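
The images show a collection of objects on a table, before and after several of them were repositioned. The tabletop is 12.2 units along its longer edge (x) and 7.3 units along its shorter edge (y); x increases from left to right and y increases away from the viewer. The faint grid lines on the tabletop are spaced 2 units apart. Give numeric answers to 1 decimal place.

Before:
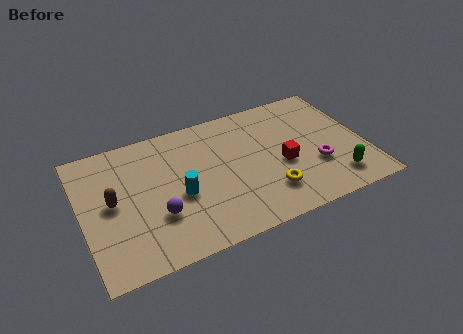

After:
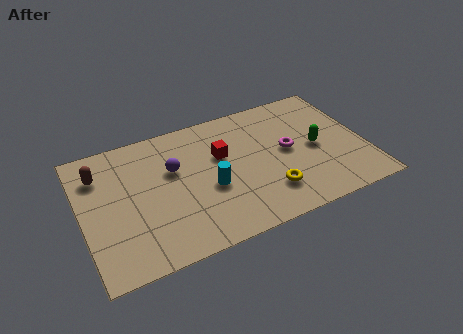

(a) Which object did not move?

the yellow torus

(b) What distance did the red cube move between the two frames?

2.9

From (8.6, 3.1) to (6.1, 4.6), the red cube covered √(2.5² + 1.5²) ≈ 2.9 units.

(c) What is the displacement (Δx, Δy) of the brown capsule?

(-0.4, 1.7)

From the two frames, the brown capsule sits at roughly (1.3, 3.8) before and (0.9, 5.5) after.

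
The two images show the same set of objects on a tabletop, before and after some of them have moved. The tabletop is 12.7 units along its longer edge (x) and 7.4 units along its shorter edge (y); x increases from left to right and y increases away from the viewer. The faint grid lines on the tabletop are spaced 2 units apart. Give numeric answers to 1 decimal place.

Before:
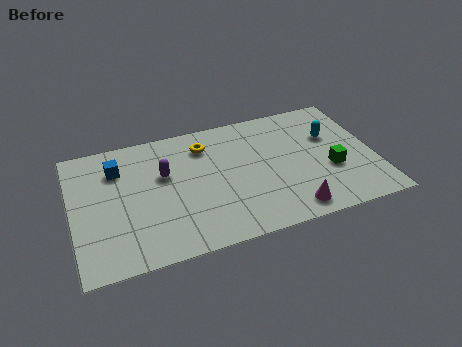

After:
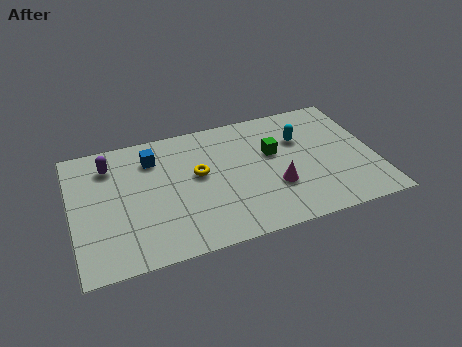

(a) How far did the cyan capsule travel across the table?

1.3

The cyan capsule moved from about (11.0, 4.8) to (9.7, 5.0), a distance of √(1.3² + 0.2²) ≈ 1.3.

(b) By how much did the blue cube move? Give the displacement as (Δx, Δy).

(1.5, 0.2)

The blue cube was at about (2.0, 5.5) and moved to about (3.5, 5.7).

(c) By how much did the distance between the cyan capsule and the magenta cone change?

-1.5

They were about 4.3 units apart before and 2.8 after — 1.5 units closer together.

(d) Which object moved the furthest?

the green cube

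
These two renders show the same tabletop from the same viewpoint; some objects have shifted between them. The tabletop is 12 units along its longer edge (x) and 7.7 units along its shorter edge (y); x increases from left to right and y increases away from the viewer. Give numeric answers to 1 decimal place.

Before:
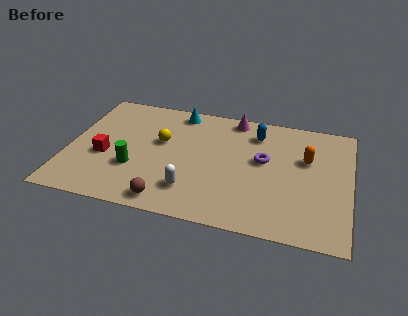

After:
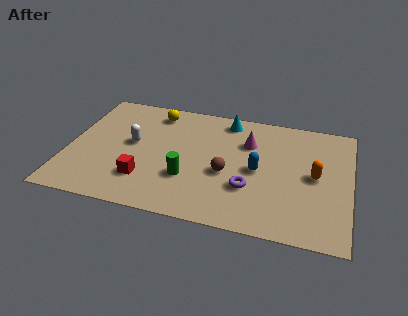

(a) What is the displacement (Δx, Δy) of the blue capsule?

(0.2, -2.4)

The blue capsule started near (7.9, 6.1) and ended near (8.1, 3.7).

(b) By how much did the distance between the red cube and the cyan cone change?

+1.0

The distance was about 4.7 in the first image and 5.7 in the second, so they moved 1.0 units further apart.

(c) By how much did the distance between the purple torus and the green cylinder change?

-3.1

They were about 5.7 units apart before and 2.6 after — 3.1 units closer together.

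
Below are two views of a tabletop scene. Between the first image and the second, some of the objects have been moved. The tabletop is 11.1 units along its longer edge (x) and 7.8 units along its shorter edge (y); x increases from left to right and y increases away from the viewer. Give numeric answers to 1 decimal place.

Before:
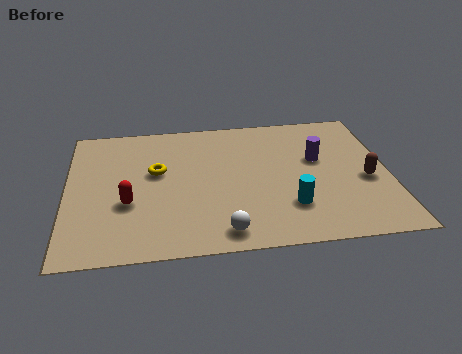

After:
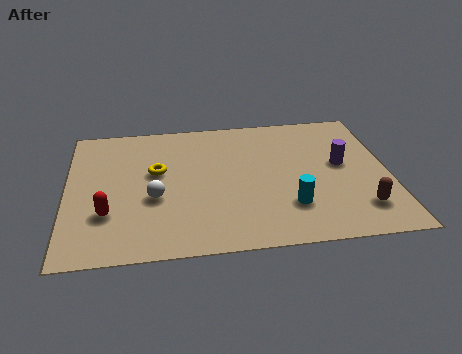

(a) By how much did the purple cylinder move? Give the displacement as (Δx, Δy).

(0.8, -0.4)

From the two frames, the purple cylinder sits at roughly (8.7, 4.7) before and (9.5, 4.3) after.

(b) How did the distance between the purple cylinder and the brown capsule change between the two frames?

+0.5

Before: roughly 2.1 units apart; after: 2.6. That's 0.5 units further apart.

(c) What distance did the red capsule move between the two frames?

0.9

The red capsule moved from about (2.1, 2.9) to (1.4, 2.4), a distance of √(0.7² + 0.5²) ≈ 0.9.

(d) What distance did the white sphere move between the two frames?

3.1

From (5.3, 1.0) to (3.0, 3.1), the white sphere covered √(2.3² + 2.1²) ≈ 3.1 units.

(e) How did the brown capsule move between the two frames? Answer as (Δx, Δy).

(-0.3, -1.6)

The brown capsule was at about (10.3, 3.3) and moved to about (10.0, 1.7).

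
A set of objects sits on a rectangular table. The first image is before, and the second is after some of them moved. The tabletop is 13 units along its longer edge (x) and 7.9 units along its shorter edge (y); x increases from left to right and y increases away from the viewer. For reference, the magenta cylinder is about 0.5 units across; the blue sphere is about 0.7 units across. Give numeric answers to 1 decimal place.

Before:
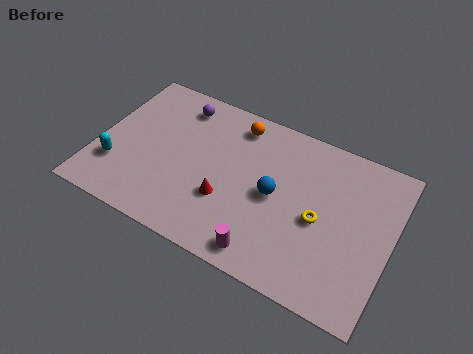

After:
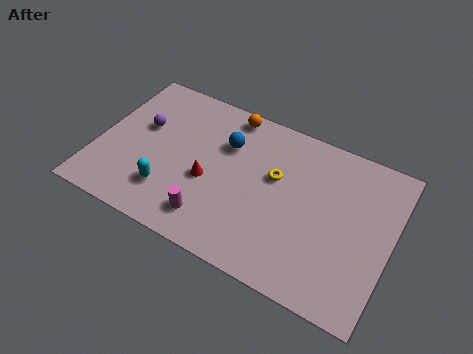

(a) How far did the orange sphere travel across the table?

0.6

From (5.8, 6.7) to (5.4, 7.1), the orange sphere covered √(0.4² + 0.4²) ≈ 0.6 units.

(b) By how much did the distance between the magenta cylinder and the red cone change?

-0.8

The distance was about 2.6 in the first image and 1.8 in the second, so they moved 0.8 units closer together.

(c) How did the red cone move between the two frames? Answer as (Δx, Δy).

(-0.9, 0.6)

The red cone started near (5.9, 2.7) and ended near (5.0, 3.3).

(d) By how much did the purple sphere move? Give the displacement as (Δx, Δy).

(-1.4, -1.8)

The purple sphere was at about (3.2, 6.6) and moved to about (1.8, 4.8).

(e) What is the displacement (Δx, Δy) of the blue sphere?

(-2.4, 1.6)

The blue sphere started near (7.9, 3.9) and ended near (5.5, 5.5).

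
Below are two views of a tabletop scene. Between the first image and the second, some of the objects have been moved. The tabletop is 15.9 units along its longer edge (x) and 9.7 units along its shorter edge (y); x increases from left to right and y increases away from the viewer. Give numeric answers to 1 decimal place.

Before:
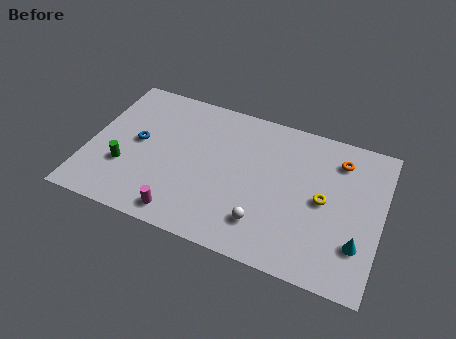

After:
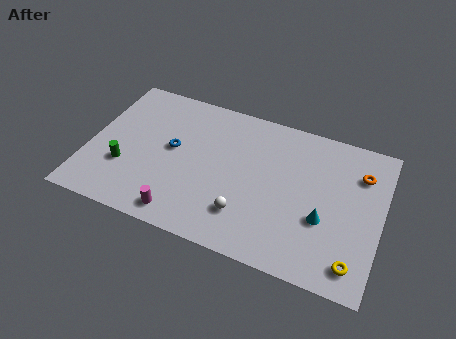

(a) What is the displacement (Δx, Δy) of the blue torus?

(1.9, 0.2)

The blue torus started near (2.6, 5.1) and ended near (4.5, 5.3).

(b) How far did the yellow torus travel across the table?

3.8

The yellow torus moved from about (12.8, 4.8) to (14.7, 1.5), a distance of √(1.9² + 3.3²) ≈ 3.8.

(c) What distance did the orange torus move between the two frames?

1.3

The orange torus moved from about (13.4, 7.7) to (14.6, 7.2), a distance of √(1.2² + 0.5²) ≈ 1.3.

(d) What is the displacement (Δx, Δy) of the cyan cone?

(-1.9, 0.9)

From the two frames, the cyan cone sits at roughly (14.8, 2.7) before and (12.9, 3.6) after.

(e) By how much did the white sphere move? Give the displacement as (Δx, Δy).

(-1.0, 0.2)

The white sphere started near (9.8, 2.2) and ended near (8.8, 2.4).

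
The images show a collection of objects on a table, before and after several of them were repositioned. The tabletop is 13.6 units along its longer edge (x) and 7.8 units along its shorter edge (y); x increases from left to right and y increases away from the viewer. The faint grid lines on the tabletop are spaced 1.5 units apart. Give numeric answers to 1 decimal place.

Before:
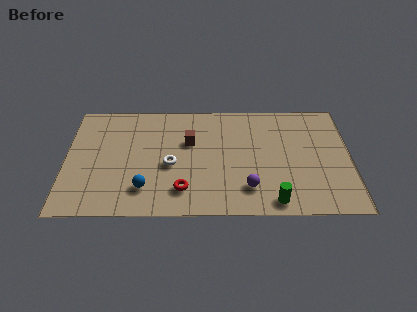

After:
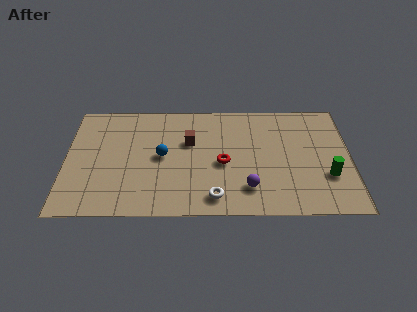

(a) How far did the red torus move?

2.6

The red torus was near (5.6, 1.7) before and (7.5, 3.5) after, so it travelled √(1.9² + 1.8²) ≈ 2.6 units.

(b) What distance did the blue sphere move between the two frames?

2.3

The blue sphere was near (3.8, 1.8) before and (4.6, 4.0) after, so it travelled √(0.8² + 2.2²) ≈ 2.3 units.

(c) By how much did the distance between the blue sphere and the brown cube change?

-2.2

They were about 3.8 units apart before and 1.6 after — 2.2 units closer together.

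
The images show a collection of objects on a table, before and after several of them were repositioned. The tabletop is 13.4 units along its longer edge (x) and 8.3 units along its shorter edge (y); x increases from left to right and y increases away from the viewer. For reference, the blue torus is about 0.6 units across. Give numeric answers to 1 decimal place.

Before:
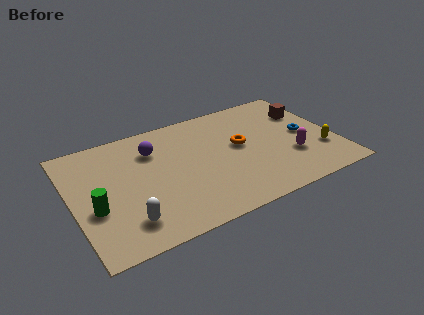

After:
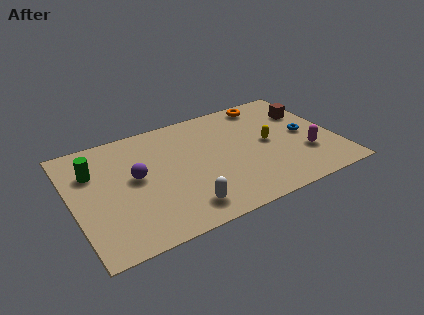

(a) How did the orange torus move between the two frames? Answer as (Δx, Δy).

(1.8, 2.7)

From the two frames, the orange torus sits at roughly (8.6, 4.6) before and (10.4, 7.3) after.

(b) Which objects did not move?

the brown cube and the blue torus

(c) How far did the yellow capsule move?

3.0

The yellow capsule moved from about (12.5, 2.5) to (10.0, 4.2), a distance of √(2.5² + 1.7²) ≈ 3.0.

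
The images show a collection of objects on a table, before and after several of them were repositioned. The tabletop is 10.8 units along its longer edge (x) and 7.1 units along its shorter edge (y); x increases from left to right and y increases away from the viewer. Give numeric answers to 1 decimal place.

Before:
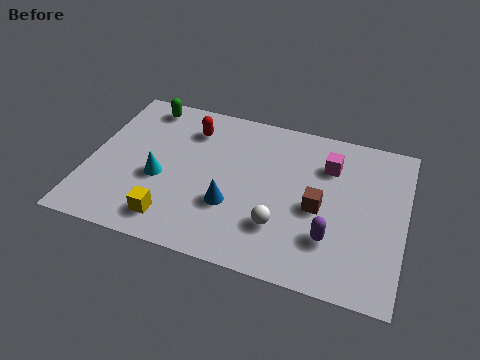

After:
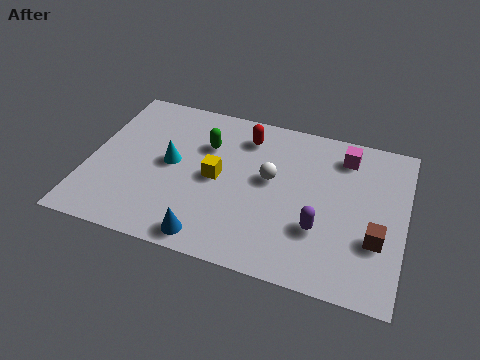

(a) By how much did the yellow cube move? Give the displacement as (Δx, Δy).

(1.3, 2.3)

From the two frames, the yellow cube sits at roughly (3.1, 1.2) before and (4.4, 3.5) after.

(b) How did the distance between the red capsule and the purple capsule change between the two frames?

-1.8

They were about 6.2 units apart before and 4.4 after — 1.8 units closer together.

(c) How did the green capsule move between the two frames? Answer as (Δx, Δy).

(2.3, -1.3)

The green capsule started near (1.6, 6.2) and ended near (3.9, 4.9).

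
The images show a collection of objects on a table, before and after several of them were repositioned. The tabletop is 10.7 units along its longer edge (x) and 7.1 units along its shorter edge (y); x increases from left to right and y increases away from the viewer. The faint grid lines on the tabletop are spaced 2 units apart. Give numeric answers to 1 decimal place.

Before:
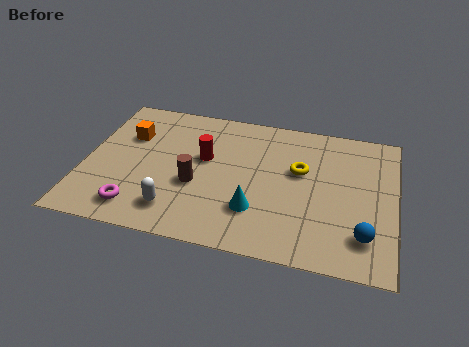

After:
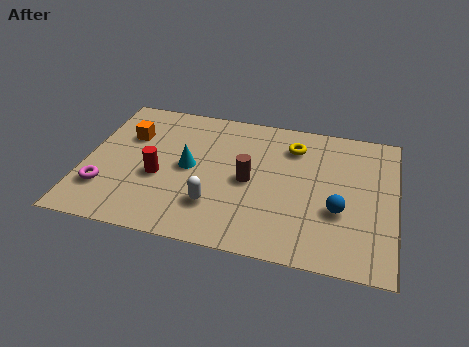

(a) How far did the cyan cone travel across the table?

2.9

The cyan cone moved from about (6.0, 2.0) to (3.6, 3.6), a distance of √(2.4² + 1.6²) ≈ 2.9.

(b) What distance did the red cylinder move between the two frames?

2.0

The red cylinder moved from about (4.1, 4.2) to (2.6, 2.9), a distance of √(1.5² + 1.3²) ≈ 2.0.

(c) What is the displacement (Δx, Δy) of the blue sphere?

(-0.9, 1.0)

The blue sphere was at about (9.7, 1.6) and moved to about (8.8, 2.6).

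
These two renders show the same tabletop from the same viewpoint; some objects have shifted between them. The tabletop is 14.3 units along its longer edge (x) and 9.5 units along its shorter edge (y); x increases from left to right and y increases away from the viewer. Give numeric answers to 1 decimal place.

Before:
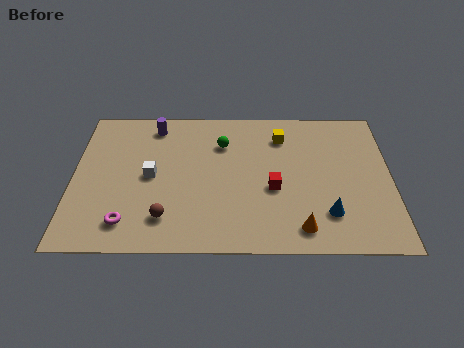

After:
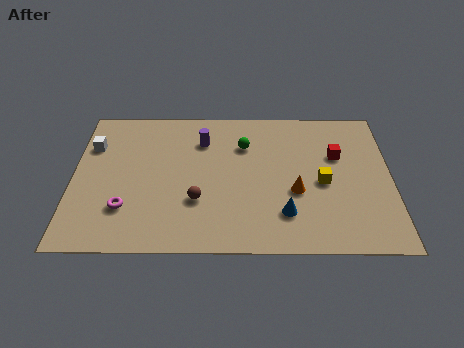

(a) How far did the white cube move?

3.4

The white cube was near (3.5, 4.7) before and (0.8, 6.7) after, so it travelled √(2.7² + 2.0²) ≈ 3.4 units.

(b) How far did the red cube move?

3.6

The red cube moved from about (9.0, 3.9) to (11.9, 6.1), a distance of √(2.9² + 2.2²) ≈ 3.6.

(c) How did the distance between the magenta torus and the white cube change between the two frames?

+1.2

They were about 3.2 units apart before and 4.4 after — 1.2 units further apart.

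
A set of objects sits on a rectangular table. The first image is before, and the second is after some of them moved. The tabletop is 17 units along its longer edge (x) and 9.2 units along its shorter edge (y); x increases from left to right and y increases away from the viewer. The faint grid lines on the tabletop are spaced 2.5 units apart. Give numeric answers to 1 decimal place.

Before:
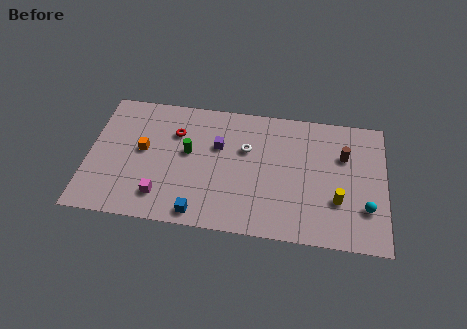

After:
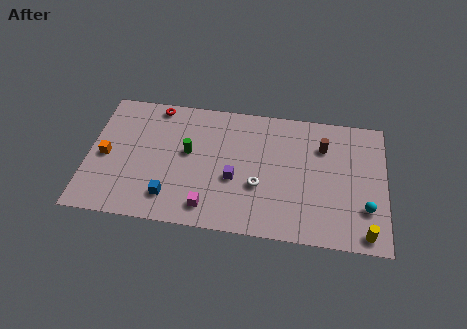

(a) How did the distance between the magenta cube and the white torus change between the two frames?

-2.8

Before: roughly 6.2 units apart; after: 3.4. That's 2.8 units closer together.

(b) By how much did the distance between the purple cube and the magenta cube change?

-2.5

Before: roughly 5.1 units apart; after: 2.6. That's 2.5 units closer together.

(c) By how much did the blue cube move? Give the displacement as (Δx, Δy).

(-1.7, 0.9)

The blue cube was at about (6.5, 1.0) and moved to about (4.8, 1.9).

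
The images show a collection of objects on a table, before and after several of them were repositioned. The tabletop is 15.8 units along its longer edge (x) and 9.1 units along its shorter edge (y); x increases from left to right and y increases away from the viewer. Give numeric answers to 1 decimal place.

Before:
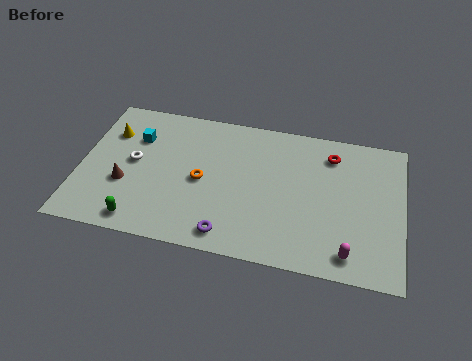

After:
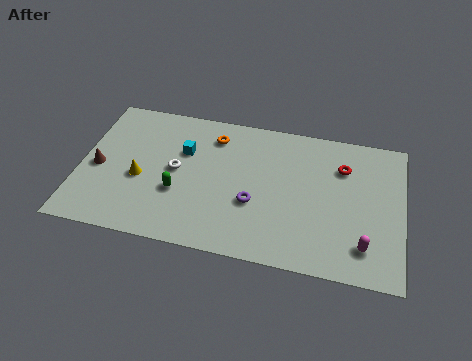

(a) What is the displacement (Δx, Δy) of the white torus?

(2.1, -0.1)

From the two frames, the white torus sits at roughly (2.6, 4.8) before and (4.7, 4.7) after.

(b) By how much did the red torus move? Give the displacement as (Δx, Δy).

(0.6, -0.7)

From the two frames, the red torus sits at roughly (12.2, 7.3) before and (12.8, 6.6) after.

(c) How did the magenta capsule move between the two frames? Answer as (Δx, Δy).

(0.7, 0.6)

The magenta capsule was at about (13.3, 1.3) and moved to about (14.0, 1.9).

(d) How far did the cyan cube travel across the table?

2.4

The cyan cube was near (2.6, 6.4) before and (5.0, 6.0) after, so it travelled √(2.4² + 0.4²) ≈ 2.4 units.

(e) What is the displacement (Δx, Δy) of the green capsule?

(1.7, 2.2)

The green capsule started near (3.2, 1.1) and ended near (4.9, 3.3).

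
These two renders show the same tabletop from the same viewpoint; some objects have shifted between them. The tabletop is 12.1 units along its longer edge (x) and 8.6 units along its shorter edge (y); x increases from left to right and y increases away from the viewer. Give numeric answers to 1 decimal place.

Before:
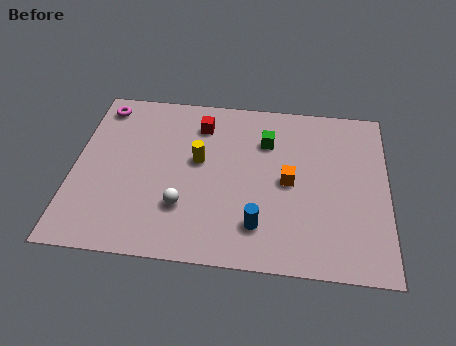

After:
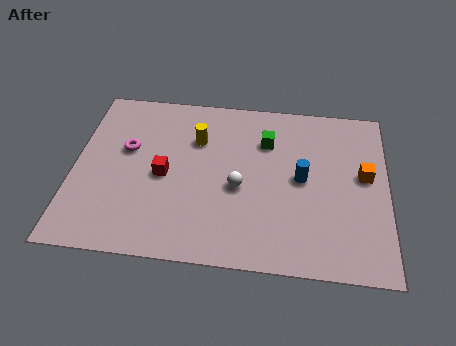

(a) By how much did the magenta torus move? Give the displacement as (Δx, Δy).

(1.1, -2.2)

The magenta torus was at about (0.9, 7.4) and moved to about (2.0, 5.2).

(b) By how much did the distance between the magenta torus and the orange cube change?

+1.1

The distance was about 8.1 in the first image and 9.2 in the second, so they moved 1.1 units further apart.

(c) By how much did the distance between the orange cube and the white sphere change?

+0.6

Before: roughly 4.3 units apart; after: 4.9. That's 0.6 units further apart.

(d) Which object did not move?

the green cube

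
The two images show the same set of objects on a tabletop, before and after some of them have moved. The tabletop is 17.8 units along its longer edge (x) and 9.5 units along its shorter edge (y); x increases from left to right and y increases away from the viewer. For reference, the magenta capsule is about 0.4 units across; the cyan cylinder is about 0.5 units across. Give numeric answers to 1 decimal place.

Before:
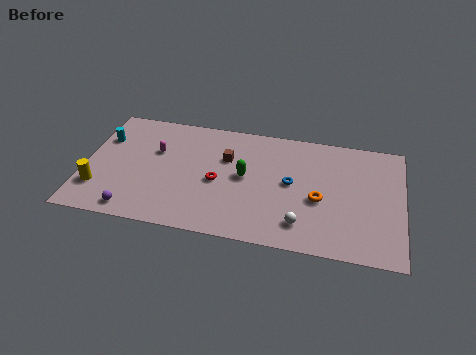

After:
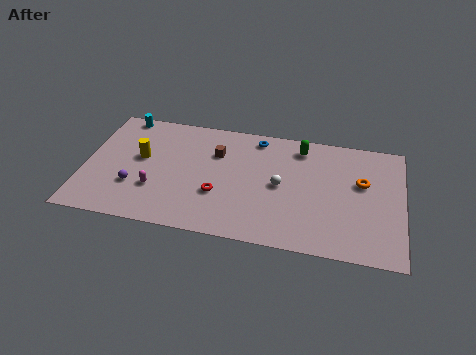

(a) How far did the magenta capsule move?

3.1

From (3.9, 6.1) to (4.1, 3.0), the magenta capsule covered √(0.2² + 3.1²) ≈ 3.1 units.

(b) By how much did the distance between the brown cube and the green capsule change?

+3.2

They were about 1.7 units apart before and 4.9 after — 3.2 units further apart.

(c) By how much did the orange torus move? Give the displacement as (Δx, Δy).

(2.3, 1.8)

From the two frames, the orange torus sits at roughly (13.2, 4.0) before and (15.5, 5.8) after.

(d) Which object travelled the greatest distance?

the green capsule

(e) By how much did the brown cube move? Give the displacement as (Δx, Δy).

(-0.6, 0.3)

The brown cube started near (7.9, 6.3) and ended near (7.3, 6.6).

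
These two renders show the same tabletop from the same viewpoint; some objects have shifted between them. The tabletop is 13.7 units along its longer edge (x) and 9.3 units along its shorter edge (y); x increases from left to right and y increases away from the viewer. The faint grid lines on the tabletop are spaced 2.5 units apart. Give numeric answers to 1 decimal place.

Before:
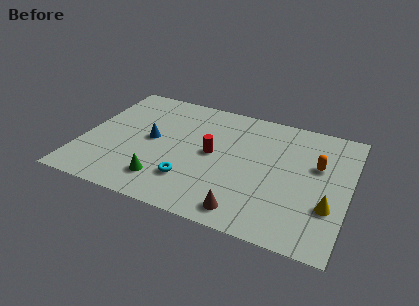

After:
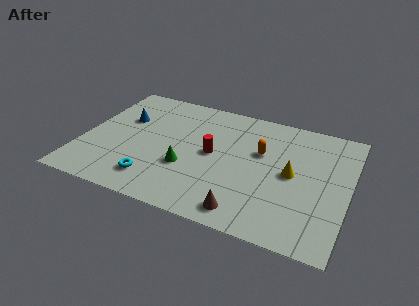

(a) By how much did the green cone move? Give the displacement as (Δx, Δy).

(1.0, 1.4)

The green cone was at about (4.5, 1.9) and moved to about (5.5, 3.3).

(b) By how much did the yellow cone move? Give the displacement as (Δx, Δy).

(-2.0, 1.7)

From the two frames, the yellow cone sits at roughly (12.8, 3.0) before and (10.8, 4.7) after.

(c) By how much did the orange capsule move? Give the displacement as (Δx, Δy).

(-2.9, 0.0)

From the two frames, the orange capsule sits at roughly (12.0, 5.8) before and (9.1, 5.8) after.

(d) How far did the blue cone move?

2.0

The blue cone moved from about (3.5, 4.8) to (1.9, 6.0), a distance of √(1.6² + 1.2²) ≈ 2.0.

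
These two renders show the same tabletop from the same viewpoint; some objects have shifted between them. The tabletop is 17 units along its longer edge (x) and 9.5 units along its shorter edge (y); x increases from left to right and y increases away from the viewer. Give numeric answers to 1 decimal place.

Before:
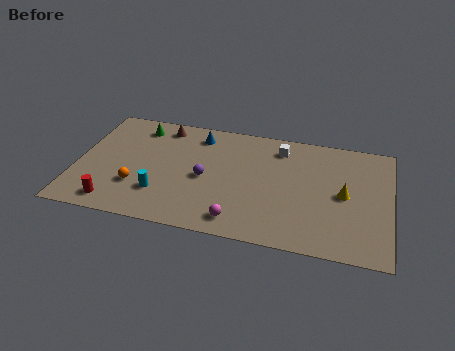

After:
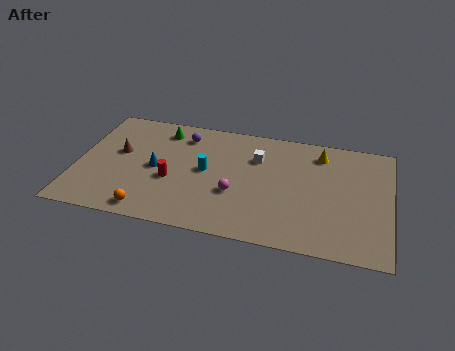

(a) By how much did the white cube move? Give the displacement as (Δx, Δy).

(-1.2, -1.1)

From the two frames, the white cube sits at roughly (10.9, 7.8) before and (9.7, 6.7) after.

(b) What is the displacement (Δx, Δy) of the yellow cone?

(-1.4, 3.1)

From the two frames, the yellow cone sits at roughly (14.5, 4.7) before and (13.1, 7.8) after.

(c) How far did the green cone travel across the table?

1.3

From (3.1, 7.9) to (4.4, 7.9), the green cone covered √(1.3² + 0.0²) ≈ 1.3 units.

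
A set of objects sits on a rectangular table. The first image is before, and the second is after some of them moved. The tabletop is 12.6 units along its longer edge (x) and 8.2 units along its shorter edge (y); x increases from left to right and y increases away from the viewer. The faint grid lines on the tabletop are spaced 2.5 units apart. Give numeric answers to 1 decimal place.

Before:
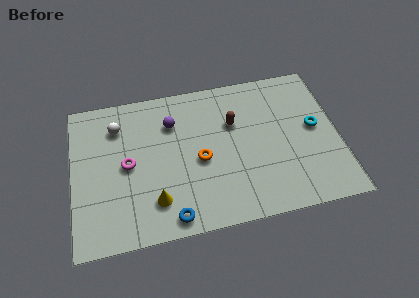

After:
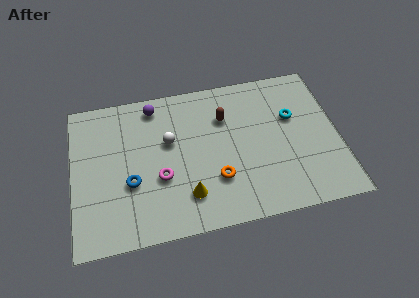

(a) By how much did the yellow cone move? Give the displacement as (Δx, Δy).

(1.5, 0.0)

From the two frames, the yellow cone sits at roughly (3.8, 1.9) before and (5.3, 1.9) after.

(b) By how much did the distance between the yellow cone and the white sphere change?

-1.5

They were about 4.7 units apart before and 3.2 after — 1.5 units closer together.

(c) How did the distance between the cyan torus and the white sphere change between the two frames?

-3.6

They were about 9.5 units apart before and 5.9 after — 3.6 units closer together.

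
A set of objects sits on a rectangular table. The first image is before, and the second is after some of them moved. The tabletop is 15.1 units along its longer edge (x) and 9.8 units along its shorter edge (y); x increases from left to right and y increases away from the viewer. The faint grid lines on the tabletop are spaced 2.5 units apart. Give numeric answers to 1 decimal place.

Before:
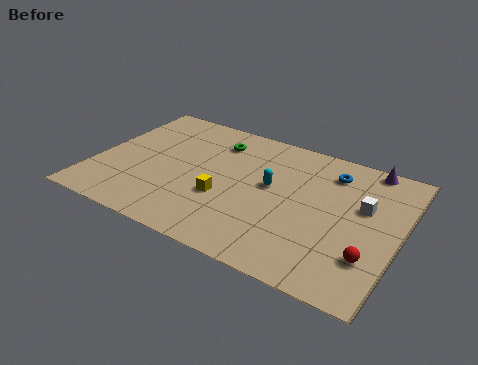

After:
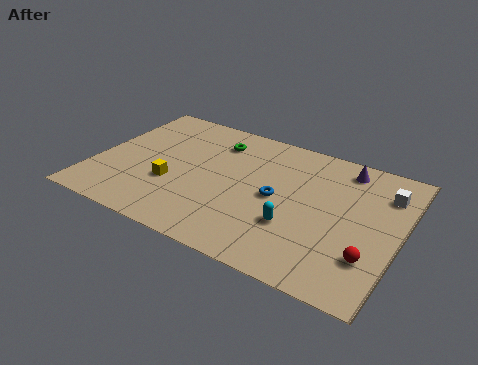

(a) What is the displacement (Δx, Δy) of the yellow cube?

(-2.6, -0.1)

The yellow cube started near (6.6, 3.6) and ended near (4.0, 3.5).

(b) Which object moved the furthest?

the blue torus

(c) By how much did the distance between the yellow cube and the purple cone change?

+0.9

Before: roughly 8.5 units apart; after: 9.4. That's 0.9 units further apart.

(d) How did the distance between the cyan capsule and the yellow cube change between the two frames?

+3.4

They were about 2.8 units apart before and 6.2 after — 3.4 units further apart.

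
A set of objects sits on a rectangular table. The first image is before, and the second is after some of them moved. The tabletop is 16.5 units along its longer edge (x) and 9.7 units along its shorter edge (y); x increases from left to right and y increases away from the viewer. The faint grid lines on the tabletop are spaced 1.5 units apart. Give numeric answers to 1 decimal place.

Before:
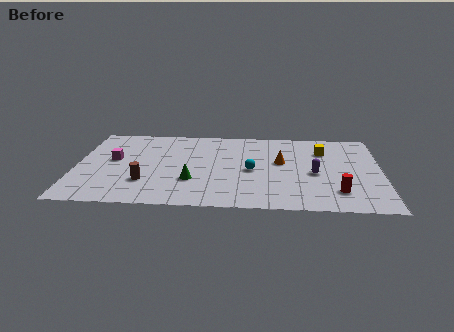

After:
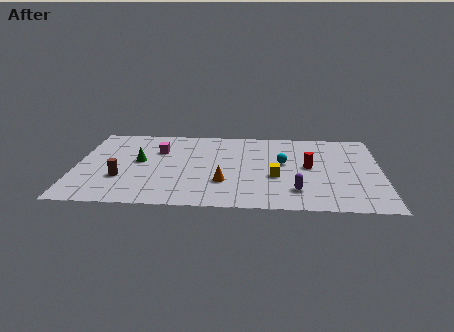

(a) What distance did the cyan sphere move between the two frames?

2.0

The cyan sphere was near (9.5, 4.5) before and (11.2, 5.5) after, so it travelled √(1.7² + 1.0²) ≈ 2.0 units.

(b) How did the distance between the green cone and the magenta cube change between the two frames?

-3.2

The distance was about 4.9 in the first image and 1.7 in the second, so they moved 3.2 units closer together.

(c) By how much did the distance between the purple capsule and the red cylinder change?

+0.6

The distance was about 2.4 in the first image and 3.0 in the second, so they moved 0.6 units further apart.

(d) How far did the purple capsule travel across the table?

2.3

From (12.9, 4.3) to (11.9, 2.2), the purple capsule covered √(1.0² + 2.1²) ≈ 2.3 units.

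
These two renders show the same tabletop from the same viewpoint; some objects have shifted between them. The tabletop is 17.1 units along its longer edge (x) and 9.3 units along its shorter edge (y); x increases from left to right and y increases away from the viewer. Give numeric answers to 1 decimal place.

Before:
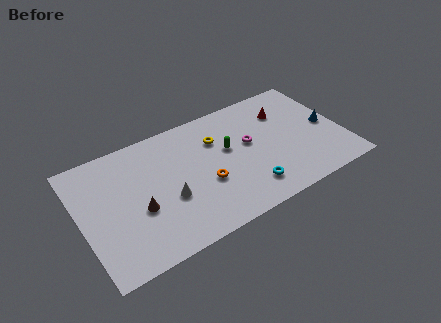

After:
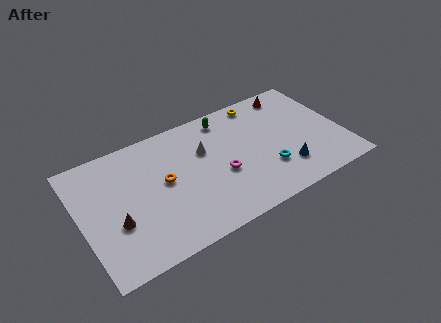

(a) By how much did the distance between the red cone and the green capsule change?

+0.3

They were about 4.2 units apart before and 4.5 after — 0.3 units further apart.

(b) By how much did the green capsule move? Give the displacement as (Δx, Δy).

(0.2, 2.5)

From the two frames, the green capsule sits at roughly (9.7, 5.5) before and (9.9, 8.0) after.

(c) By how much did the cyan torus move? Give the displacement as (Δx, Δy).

(1.4, 0.9)

From the two frames, the cyan torus sits at roughly (10.5, 1.9) before and (11.9, 2.8) after.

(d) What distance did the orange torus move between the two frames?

2.9

From (7.9, 3.6) to (5.4, 5.0), the orange torus covered √(2.5² + 1.4²) ≈ 2.9 units.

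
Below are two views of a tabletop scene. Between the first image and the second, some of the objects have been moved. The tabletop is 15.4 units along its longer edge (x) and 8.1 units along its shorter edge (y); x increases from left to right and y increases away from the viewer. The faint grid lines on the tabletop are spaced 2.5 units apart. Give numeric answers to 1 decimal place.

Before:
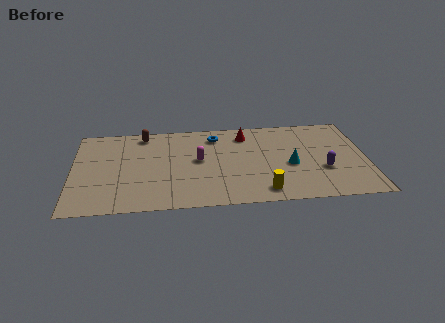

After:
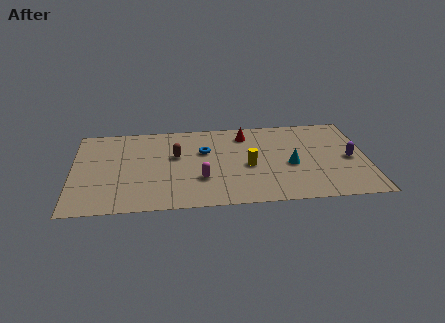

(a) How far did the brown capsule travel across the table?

2.8

From (3.7, 7.1) to (5.4, 4.9), the brown capsule covered √(1.7² + 2.2²) ≈ 2.8 units.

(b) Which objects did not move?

the red cone and the cyan cone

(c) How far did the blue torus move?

1.5

The blue torus moved from about (7.5, 6.6) to (6.9, 5.2), a distance of √(0.6² + 1.4²) ≈ 1.5.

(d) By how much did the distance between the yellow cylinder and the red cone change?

-2.5

Before: roughly 5.5 units apart; after: 3.0. That's 2.5 units closer together.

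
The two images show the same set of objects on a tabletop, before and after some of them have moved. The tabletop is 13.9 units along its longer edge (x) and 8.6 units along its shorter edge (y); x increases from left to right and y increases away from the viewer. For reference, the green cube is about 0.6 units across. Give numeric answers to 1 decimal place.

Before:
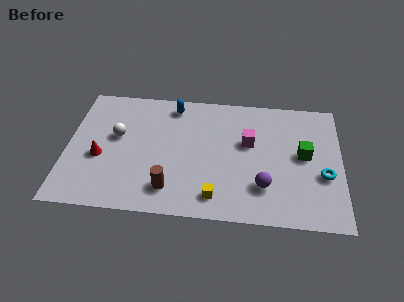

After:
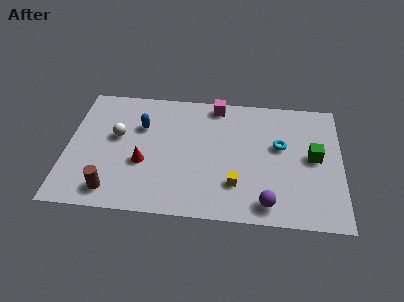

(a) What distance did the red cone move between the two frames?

2.2

The red cone moved from about (1.7, 3.5) to (3.9, 3.3), a distance of √(2.2² + 0.2²) ≈ 2.2.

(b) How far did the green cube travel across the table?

0.5

The green cube moved from about (12.0, 4.6) to (12.5, 4.5), a distance of √(0.5² + 0.1²) ≈ 0.5.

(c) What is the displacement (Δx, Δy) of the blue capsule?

(-1.6, -1.6)

The blue capsule started near (5.3, 7.4) and ended near (3.7, 5.8).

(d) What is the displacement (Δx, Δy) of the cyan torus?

(-2.2, 1.8)

The cyan torus started near (13.0, 3.3) and ended near (10.8, 5.1).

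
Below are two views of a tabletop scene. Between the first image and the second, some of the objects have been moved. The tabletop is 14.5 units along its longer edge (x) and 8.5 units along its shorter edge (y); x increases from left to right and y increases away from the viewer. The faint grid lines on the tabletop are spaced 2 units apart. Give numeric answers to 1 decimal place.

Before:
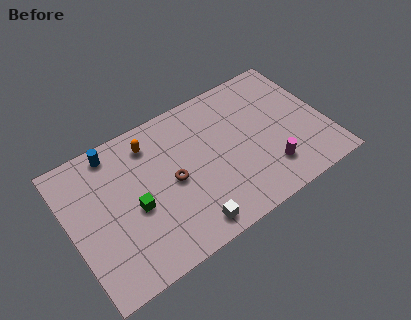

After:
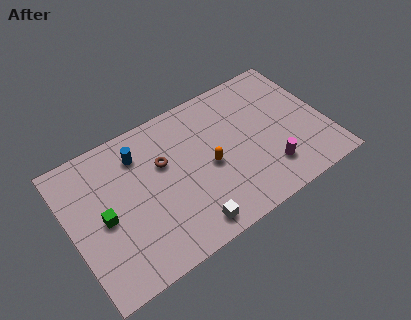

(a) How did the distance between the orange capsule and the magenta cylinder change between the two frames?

-4.1

The distance was about 7.7 in the first image and 3.6 in the second, so they moved 4.1 units closer together.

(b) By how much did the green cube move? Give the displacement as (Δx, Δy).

(-1.7, 0.3)

The green cube was at about (3.5, 3.7) and moved to about (1.8, 4.0).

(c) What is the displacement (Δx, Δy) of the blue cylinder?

(1.3, -0.9)

The blue cylinder was at about (2.9, 7.5) and moved to about (4.2, 6.6).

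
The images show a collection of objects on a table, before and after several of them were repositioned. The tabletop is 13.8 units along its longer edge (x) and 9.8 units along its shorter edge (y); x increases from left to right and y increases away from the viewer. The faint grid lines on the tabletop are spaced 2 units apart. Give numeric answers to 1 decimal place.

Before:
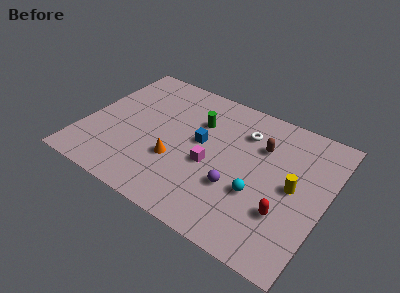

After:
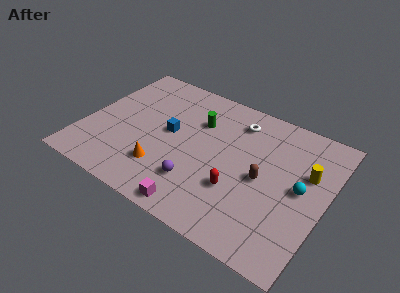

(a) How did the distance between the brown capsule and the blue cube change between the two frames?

+1.9

They were about 3.6 units apart before and 5.5 after — 1.9 units further apart.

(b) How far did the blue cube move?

1.8

The blue cube moved from about (6.6, 5.4) to (4.8, 5.2), a distance of √(1.8² + 0.2²) ≈ 1.8.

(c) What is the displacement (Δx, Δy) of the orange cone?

(-0.6, -0.9)

From the two frames, the orange cone sits at roughly (5.5, 3.4) before and (4.9, 2.5) after.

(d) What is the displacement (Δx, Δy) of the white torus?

(-0.5, 0.6)

From the two frames, the white torus sits at roughly (8.8, 7.3) before and (8.3, 7.9) after.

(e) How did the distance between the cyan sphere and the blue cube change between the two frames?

+3.5

They were about 4.1 units apart before and 7.6 after — 3.5 units further apart.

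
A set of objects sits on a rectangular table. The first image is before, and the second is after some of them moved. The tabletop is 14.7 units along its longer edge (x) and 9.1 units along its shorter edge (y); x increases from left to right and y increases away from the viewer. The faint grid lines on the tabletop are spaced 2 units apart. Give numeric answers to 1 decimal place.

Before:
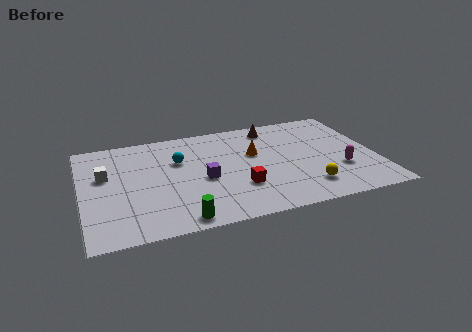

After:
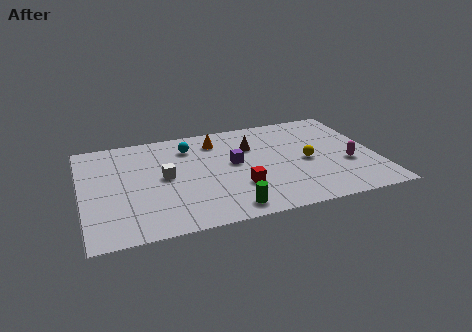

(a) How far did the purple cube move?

1.9

From (6.0, 4.0) to (7.6, 5.0), the purple cube covered √(1.6² + 1.0²) ≈ 1.9 units.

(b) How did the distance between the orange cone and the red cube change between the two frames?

+1.6

The distance was about 3.0 in the first image and 4.6 in the second, so they moved 1.6 units further apart.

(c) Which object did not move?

the red cube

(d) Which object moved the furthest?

the white cube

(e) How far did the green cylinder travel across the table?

2.4

The green cylinder moved from about (4.6, 0.9) to (7.0, 1.1), a distance of √(2.4² + 0.2²) ≈ 2.4.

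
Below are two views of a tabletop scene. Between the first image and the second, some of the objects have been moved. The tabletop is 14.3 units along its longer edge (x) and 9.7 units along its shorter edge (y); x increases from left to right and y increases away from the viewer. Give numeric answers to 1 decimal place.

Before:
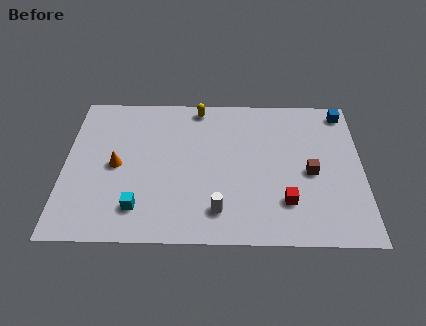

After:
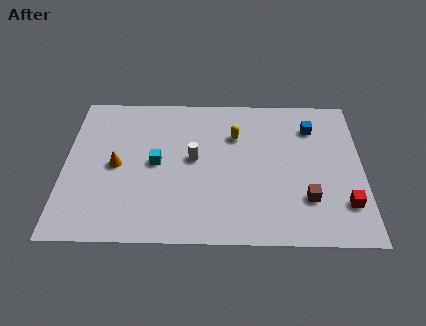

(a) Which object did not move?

the orange cone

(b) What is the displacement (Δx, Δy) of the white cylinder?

(-1.2, 3.3)

The white cylinder started near (7.4, 1.9) and ended near (6.2, 5.2).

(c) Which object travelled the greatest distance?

the white cylinder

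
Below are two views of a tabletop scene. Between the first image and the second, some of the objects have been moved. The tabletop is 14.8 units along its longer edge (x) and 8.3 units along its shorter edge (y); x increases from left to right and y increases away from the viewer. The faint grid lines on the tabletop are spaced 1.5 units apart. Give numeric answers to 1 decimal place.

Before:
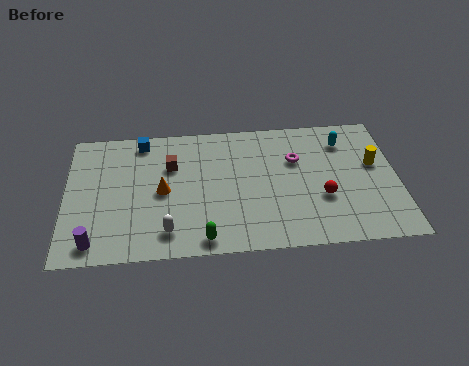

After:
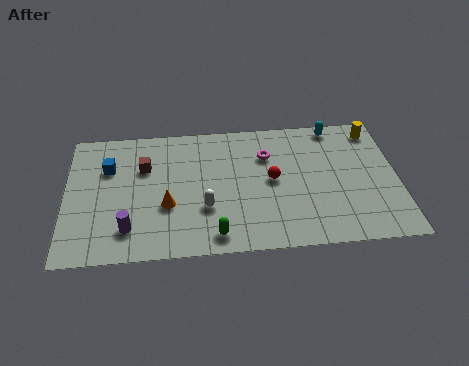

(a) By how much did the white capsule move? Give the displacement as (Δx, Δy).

(1.7, 1.3)

The white capsule was at about (4.5, 1.5) and moved to about (6.2, 2.8).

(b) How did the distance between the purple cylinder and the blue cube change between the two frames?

-2.5

They were about 6.5 units apart before and 4.0 after — 2.5 units closer together.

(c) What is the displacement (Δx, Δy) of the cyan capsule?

(-0.4, 1.0)

From the two frames, the cyan capsule sits at roughly (12.5, 6.5) before and (12.1, 7.5) after.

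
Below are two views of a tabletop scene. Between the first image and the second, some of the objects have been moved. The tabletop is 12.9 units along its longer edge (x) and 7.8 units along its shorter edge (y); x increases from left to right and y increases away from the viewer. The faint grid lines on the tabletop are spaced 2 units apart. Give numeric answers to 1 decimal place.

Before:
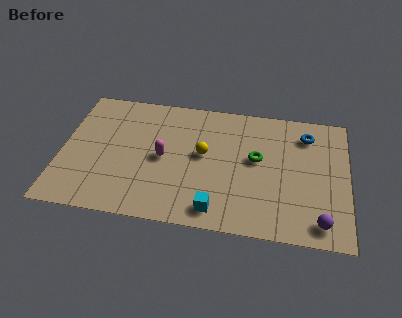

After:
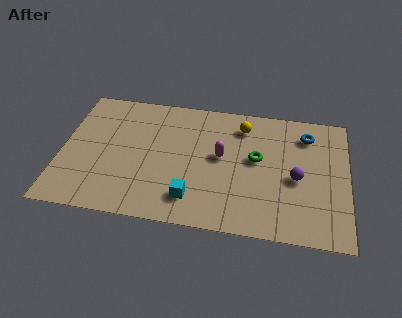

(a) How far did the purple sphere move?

2.6

From (11.7, 1.1) to (10.6, 3.5), the purple sphere covered √(1.1² + 2.4²) ≈ 2.6 units.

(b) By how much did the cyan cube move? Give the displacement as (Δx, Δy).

(-1.1, 0.5)

The cyan cube started near (7.1, 1.1) and ended near (6.0, 1.6).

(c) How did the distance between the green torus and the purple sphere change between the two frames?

-2.4

The distance was about 4.4 in the first image and 2.0 in the second, so they moved 2.4 units closer together.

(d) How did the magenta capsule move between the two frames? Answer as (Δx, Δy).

(2.6, 0.5)

From the two frames, the magenta capsule sits at roughly (4.6, 3.8) before and (7.2, 4.3) after.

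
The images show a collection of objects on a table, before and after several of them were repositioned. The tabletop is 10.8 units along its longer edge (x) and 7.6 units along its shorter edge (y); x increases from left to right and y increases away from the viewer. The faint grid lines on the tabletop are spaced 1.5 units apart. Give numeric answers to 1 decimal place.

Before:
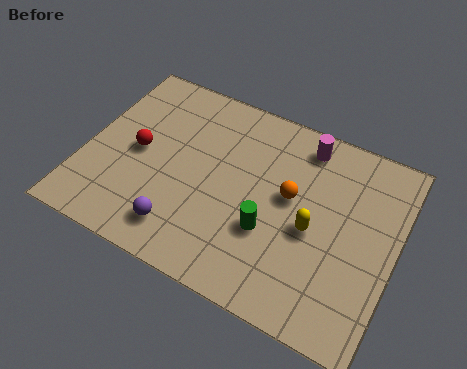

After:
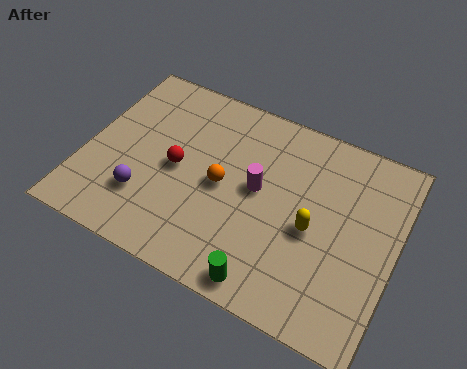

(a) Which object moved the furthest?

the magenta cylinder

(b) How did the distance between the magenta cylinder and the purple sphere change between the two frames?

-2.0

The distance was about 6.2 in the first image and 4.2 in the second, so they moved 2.0 units closer together.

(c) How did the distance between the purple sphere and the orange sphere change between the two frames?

-1.5

Before: roughly 4.5 units apart; after: 3.0. That's 1.5 units closer together.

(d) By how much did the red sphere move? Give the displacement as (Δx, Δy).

(1.4, -0.1)

The red sphere was at about (1.8, 3.8) and moved to about (3.2, 3.7).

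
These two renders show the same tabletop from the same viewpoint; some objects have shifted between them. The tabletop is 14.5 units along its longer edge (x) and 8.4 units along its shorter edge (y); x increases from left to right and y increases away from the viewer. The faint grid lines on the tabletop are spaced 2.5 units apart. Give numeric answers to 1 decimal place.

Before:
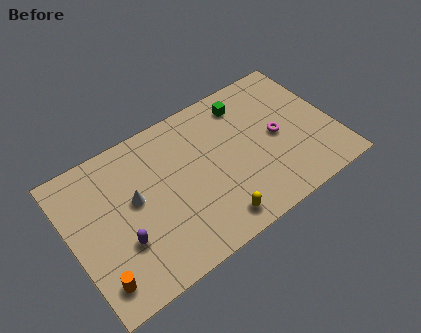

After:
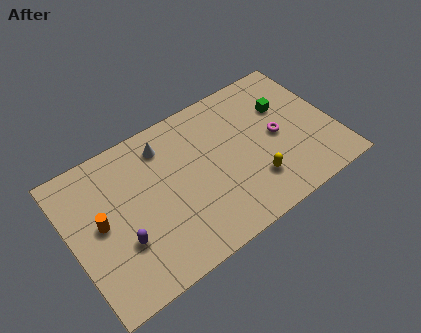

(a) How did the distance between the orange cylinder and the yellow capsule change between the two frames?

+2.1

The distance was about 6.3 in the first image and 8.4 in the second, so they moved 2.1 units further apart.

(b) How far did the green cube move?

2.4

The green cube was near (10.1, 6.9) before and (12.1, 5.6) after, so it travelled √(2.0² + 1.3²) ≈ 2.4 units.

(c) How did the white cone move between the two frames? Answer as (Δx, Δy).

(2.0, 2.1)

The white cone was at about (3.5, 4.7) and moved to about (5.5, 6.8).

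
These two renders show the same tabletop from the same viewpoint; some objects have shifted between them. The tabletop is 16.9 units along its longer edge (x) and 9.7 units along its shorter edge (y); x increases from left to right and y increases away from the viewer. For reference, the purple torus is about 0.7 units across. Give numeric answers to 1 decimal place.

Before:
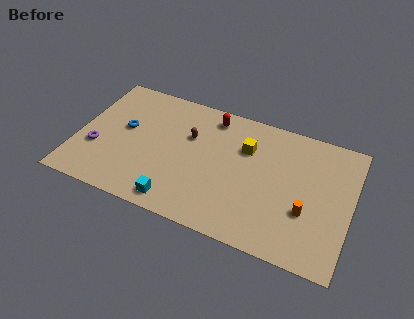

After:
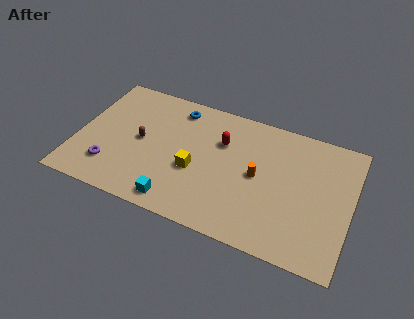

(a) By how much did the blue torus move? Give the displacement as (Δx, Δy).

(3.0, 2.7)

The blue torus started near (2.8, 5.5) and ended near (5.8, 8.2).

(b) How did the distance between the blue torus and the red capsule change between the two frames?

-2.5

They were about 5.9 units apart before and 3.4 after — 2.5 units closer together.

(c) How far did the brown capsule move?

3.2

From (6.8, 6.3) to (3.9, 4.9), the brown capsule covered √(2.9² + 1.4²) ≈ 3.2 units.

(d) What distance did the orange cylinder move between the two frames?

3.4

From (14.3, 3.4) to (11.2, 4.9), the orange cylinder covered √(3.1² + 1.5²) ≈ 3.4 units.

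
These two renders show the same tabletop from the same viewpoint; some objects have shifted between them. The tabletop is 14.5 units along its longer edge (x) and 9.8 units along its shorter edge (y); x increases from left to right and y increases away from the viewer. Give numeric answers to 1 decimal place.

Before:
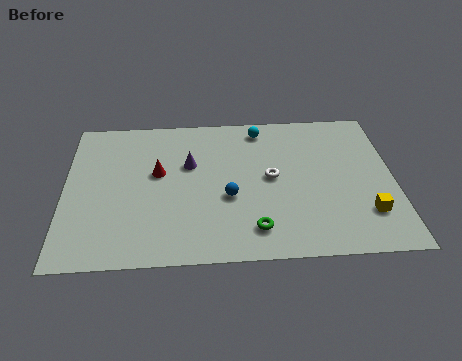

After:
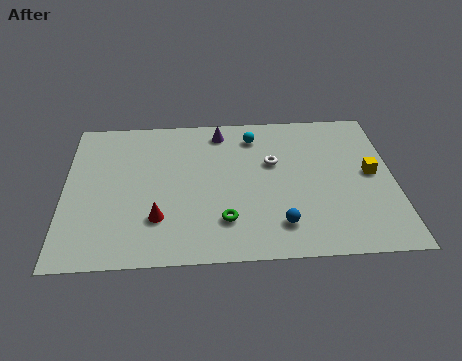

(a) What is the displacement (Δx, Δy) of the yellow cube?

(0.3, 2.6)

The yellow cube was at about (13.2, 2.5) and moved to about (13.5, 5.1).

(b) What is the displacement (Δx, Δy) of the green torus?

(-1.3, 0.6)

From the two frames, the green torus sits at roughly (8.3, 1.8) before and (7.0, 2.4) after.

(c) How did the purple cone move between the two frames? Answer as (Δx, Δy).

(1.4, 2.2)

From the two frames, the purple cone sits at roughly (5.5, 6.2) before and (6.9, 8.4) after.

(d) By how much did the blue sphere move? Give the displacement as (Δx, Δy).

(2.2, -1.9)

From the two frames, the blue sphere sits at roughly (7.2, 3.9) before and (9.4, 2.0) after.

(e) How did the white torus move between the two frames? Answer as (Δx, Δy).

(0.1, 1.0)

From the two frames, the white torus sits at roughly (9.1, 5.1) before and (9.2, 6.1) after.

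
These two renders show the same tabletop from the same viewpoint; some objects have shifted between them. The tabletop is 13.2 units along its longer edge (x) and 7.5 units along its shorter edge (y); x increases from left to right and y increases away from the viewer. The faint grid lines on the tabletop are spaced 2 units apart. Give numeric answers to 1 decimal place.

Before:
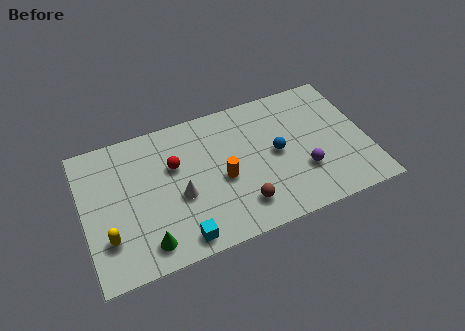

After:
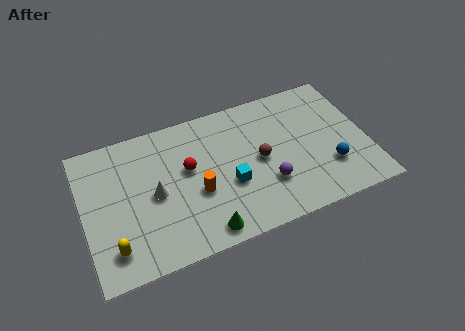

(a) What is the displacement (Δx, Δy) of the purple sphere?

(-1.7, -0.1)

The purple sphere started near (10.1, 2.4) and ended near (8.4, 2.3).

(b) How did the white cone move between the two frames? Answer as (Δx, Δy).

(-1.1, 0.5)

From the two frames, the white cone sits at roughly (4.4, 3.1) before and (3.3, 3.6) after.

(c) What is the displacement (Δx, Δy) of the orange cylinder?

(-1.2, -0.3)

The orange cylinder started near (6.4, 3.3) and ended near (5.2, 3.0).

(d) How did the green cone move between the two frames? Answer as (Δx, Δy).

(2.6, -0.3)

The green cone was at about (2.7, 1.2) and moved to about (5.3, 0.9).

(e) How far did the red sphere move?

0.7

From (4.3, 4.8) to (4.9, 4.4), the red sphere covered √(0.6² + 0.4²) ≈ 0.7 units.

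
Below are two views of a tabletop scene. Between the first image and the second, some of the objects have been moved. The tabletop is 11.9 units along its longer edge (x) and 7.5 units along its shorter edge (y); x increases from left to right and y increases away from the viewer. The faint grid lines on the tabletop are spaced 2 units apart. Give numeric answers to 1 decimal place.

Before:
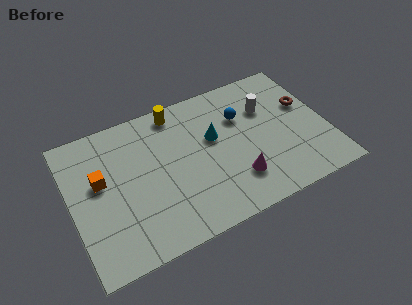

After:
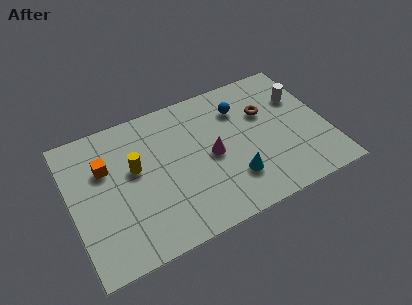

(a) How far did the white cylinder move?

1.6

The white cylinder was near (9.3, 5.1) before and (10.9, 5.1) after, so it travelled √(1.6² + 0.0²) ≈ 1.6 units.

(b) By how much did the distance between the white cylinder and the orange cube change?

+1.3

Before: roughly 7.9 units apart; after: 9.2. That's 1.3 units further apart.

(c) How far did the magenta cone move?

1.9

The magenta cone moved from about (7.4, 1.9) to (6.5, 3.6), a distance of √(0.9² + 1.7²) ≈ 1.9.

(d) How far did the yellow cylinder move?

3.1

The yellow cylinder moved from about (5.2, 6.6) to (3.0, 4.4), a distance of √(2.2² + 2.2²) ≈ 3.1.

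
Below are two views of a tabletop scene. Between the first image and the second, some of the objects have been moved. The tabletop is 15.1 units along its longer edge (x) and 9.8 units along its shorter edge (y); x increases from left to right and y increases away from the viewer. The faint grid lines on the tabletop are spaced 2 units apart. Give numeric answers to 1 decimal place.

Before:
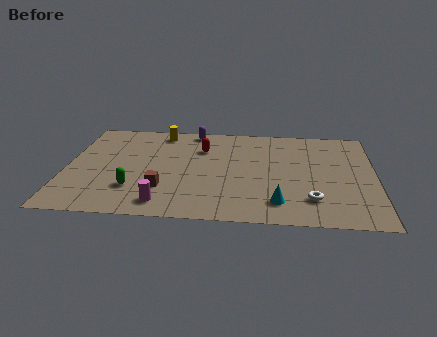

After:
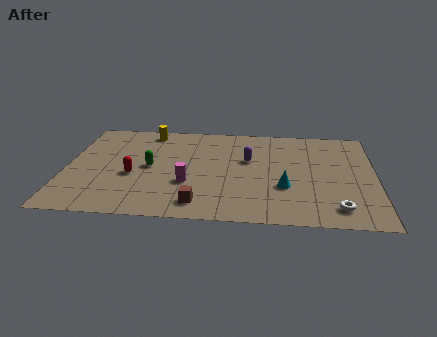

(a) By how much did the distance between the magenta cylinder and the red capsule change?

-3.1

Before: roughly 5.9 units apart; after: 2.8. That's 3.1 units closer together.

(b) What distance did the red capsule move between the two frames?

4.5

The red capsule was near (6.6, 7.0) before and (3.3, 4.0) after, so it travelled √(3.3² + 3.0²) ≈ 4.5 units.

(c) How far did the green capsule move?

2.3

From (3.4, 2.7) to (4.1, 4.9), the green capsule covered √(0.7² + 2.2²) ≈ 2.3 units.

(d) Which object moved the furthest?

the red capsule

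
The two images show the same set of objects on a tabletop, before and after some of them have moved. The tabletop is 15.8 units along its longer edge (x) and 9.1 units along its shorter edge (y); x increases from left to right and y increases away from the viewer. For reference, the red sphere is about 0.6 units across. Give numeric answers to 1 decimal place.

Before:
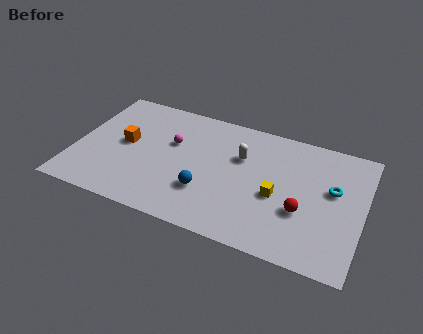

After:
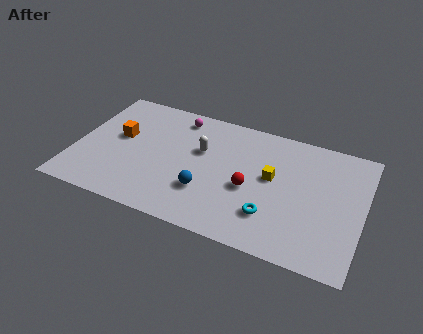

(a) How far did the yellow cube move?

1.3

The yellow cube moved from about (11.2, 3.9) to (10.8, 5.1), a distance of √(0.4² + 1.2²) ≈ 1.3.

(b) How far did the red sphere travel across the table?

3.0

The red sphere was near (12.6, 3.3) before and (9.7, 3.9) after, so it travelled √(2.9² + 0.6²) ≈ 3.0 units.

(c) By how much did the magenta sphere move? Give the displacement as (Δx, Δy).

(0.1, 2.1)

The magenta sphere was at about (5.2, 5.7) and moved to about (5.3, 7.8).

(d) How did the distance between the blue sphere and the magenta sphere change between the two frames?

+1.8

Before: roughly 3.6 units apart; after: 5.4. That's 1.8 units further apart.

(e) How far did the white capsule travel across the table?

2.2

The white capsule moved from about (9.0, 6.0) to (6.8, 5.7), a distance of √(2.2² + 0.3²) ≈ 2.2.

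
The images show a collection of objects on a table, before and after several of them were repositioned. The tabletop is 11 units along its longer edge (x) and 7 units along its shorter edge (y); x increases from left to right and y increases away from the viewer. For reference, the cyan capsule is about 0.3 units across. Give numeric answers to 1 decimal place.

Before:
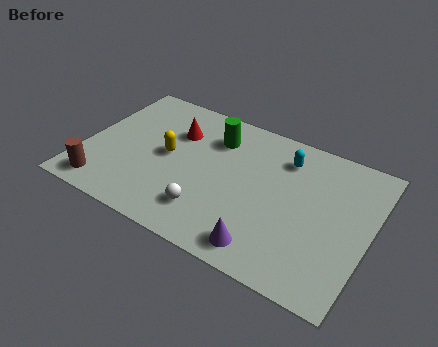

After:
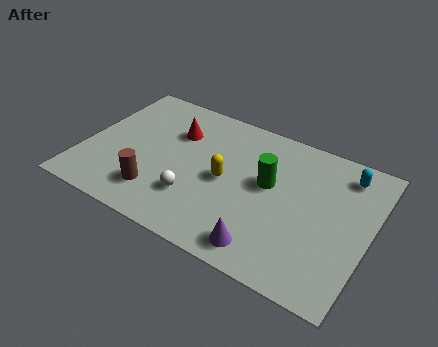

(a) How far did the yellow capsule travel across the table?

2.3

The yellow capsule was near (3.2, 3.6) before and (5.5, 3.4) after, so it travelled √(2.3² + 0.2²) ≈ 2.3 units.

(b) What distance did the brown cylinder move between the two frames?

2.1

From (1.1, 1.0) to (3.1, 1.6), the brown cylinder covered √(2.0² + 0.6²) ≈ 2.1 units.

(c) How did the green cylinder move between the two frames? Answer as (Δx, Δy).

(2.3, -1.3)

The green cylinder was at about (4.8, 5.3) and moved to about (7.1, 4.0).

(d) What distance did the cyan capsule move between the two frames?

2.3

The cyan capsule was near (7.5, 5.5) before and (9.8, 5.8) after, so it travelled √(2.3² + 0.3²) ≈ 2.3 units.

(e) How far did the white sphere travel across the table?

0.7

From (5.1, 1.6) to (4.5, 2.0), the white sphere covered √(0.6² + 0.4²) ≈ 0.7 units.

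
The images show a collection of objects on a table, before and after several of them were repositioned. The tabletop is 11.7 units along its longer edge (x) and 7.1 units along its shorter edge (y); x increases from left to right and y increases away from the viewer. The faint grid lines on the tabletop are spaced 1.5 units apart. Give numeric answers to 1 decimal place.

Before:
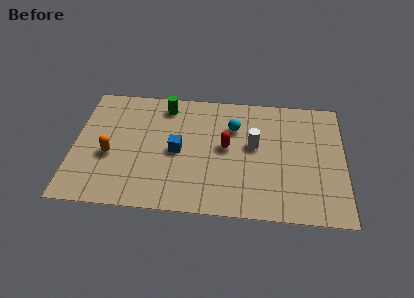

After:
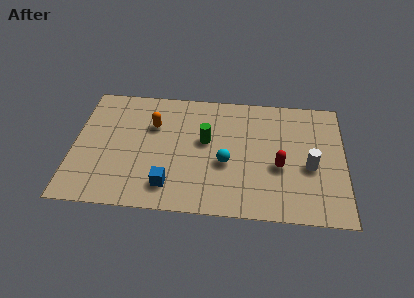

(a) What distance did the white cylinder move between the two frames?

2.6

The white cylinder moved from about (7.8, 4.0) to (10.2, 3.0), a distance of √(2.4² + 1.0²) ≈ 2.6.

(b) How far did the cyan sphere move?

2.1

The cyan sphere moved from about (6.9, 5.0) to (6.6, 2.9), a distance of √(0.3² + 2.1²) ≈ 2.1.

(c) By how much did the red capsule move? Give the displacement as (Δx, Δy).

(2.3, -0.9)

The red capsule started near (6.6, 3.8) and ended near (8.9, 2.9).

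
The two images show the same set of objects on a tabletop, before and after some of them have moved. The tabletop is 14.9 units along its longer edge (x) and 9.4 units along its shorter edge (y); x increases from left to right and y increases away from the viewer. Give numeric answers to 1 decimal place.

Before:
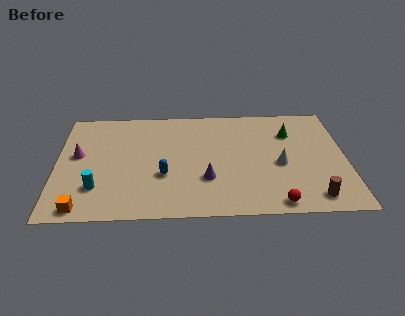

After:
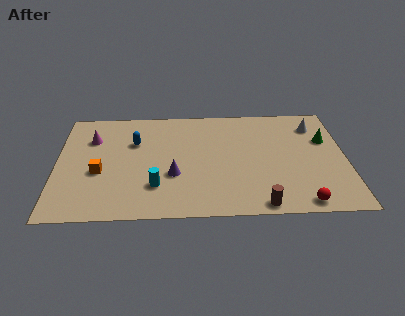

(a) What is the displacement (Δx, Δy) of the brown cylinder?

(-2.7, -0.5)

From the two frames, the brown cylinder sits at roughly (13.1, 1.3) before and (10.4, 0.8) after.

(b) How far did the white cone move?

3.8

From (11.5, 4.1) to (13.4, 7.4), the white cone covered √(1.9² + 3.3²) ≈ 3.8 units.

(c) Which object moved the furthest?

the white cone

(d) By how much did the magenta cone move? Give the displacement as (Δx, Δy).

(0.7, 1.4)

The magenta cone started near (1.1, 5.3) and ended near (1.8, 6.7).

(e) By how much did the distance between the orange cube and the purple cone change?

-2.8

They were about 6.6 units apart before and 3.8 after — 2.8 units closer together.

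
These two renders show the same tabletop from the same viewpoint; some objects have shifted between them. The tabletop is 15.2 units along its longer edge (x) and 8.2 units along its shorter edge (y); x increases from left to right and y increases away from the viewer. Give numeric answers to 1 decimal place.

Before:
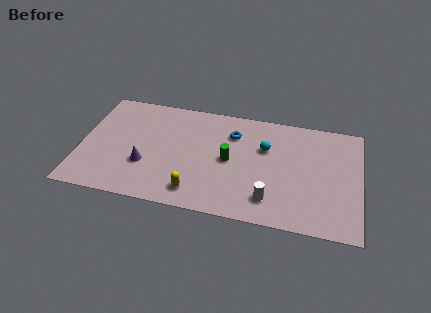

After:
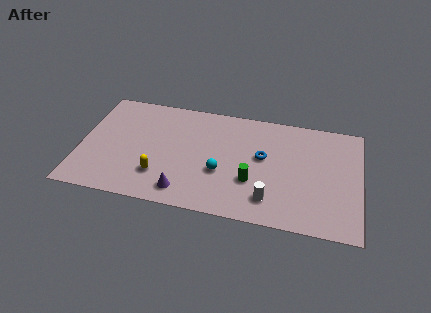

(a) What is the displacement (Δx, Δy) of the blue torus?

(1.7, -1.4)

The blue torus was at about (8.2, 6.1) and moved to about (9.9, 4.7).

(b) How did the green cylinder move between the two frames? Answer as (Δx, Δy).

(1.3, -1.3)

The green cylinder started near (8.1, 4.1) and ended near (9.4, 2.8).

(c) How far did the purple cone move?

2.7

The purple cone was near (3.6, 2.8) before and (5.8, 1.3) after, so it travelled √(2.2² + 1.5²) ≈ 2.7 units.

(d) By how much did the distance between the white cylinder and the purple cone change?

-2.3

The distance was about 6.9 in the first image and 4.6 in the second, so they moved 2.3 units closer together.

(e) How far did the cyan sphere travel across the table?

3.3

The cyan sphere was near (10.0, 5.4) before and (7.7, 3.1) after, so it travelled √(2.3² + 2.3²) ≈ 3.3 units.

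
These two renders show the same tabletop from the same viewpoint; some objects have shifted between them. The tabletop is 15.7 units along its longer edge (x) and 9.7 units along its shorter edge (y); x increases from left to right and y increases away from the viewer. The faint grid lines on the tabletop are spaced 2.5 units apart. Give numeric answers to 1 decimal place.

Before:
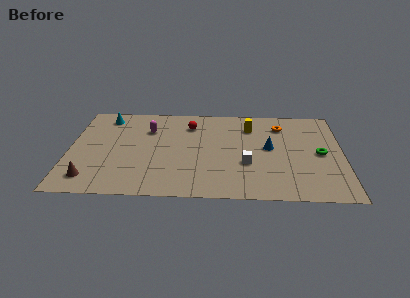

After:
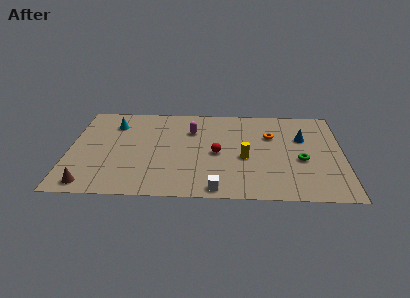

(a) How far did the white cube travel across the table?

3.1

The white cube was near (10.2, 3.5) before and (8.5, 0.9) after, so it travelled √(1.7² + 2.6²) ≈ 3.1 units.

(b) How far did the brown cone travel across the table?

0.6

From (1.3, 1.7) to (1.3, 1.1), the brown cone covered √(0.0² + 0.6²) ≈ 0.6 units.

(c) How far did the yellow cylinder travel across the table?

3.3

The yellow cylinder moved from about (10.4, 7.4) to (10.1, 4.1), a distance of √(0.3² + 3.3²) ≈ 3.3.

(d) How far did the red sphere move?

3.4

The red sphere was near (6.9, 7.5) before and (8.5, 4.5) after, so it travelled √(1.6² + 3.0²) ≈ 3.4 units.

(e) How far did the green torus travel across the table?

1.3

The green torus was near (14.4, 4.7) before and (13.3, 4.0) after, so it travelled √(1.1² + 0.7²) ≈ 1.3 units.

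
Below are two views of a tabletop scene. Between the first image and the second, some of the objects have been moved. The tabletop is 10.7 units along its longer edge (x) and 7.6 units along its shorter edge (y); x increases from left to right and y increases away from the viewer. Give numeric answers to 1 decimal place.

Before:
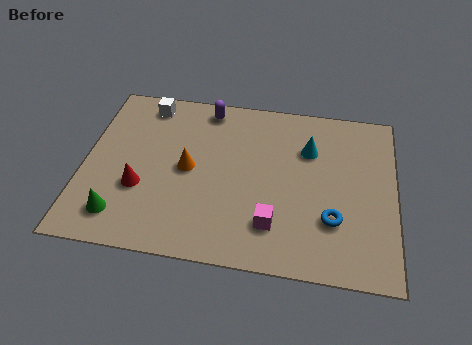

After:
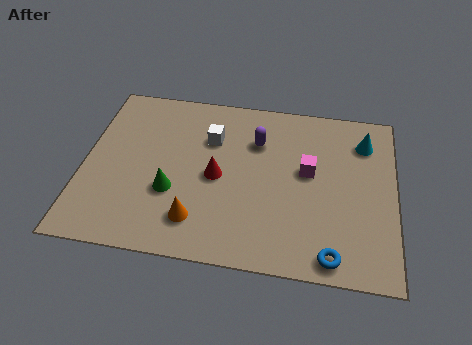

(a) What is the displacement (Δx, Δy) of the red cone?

(2.6, 0.9)

From the two frames, the red cone sits at roughly (2.0, 2.7) before and (4.6, 3.6) after.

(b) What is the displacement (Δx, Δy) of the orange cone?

(0.4, -2.2)

The orange cone started near (3.6, 3.8) and ended near (4.0, 1.6).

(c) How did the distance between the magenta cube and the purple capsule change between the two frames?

-3.4

Before: roughly 5.5 units apart; after: 2.1. That's 3.4 units closer together.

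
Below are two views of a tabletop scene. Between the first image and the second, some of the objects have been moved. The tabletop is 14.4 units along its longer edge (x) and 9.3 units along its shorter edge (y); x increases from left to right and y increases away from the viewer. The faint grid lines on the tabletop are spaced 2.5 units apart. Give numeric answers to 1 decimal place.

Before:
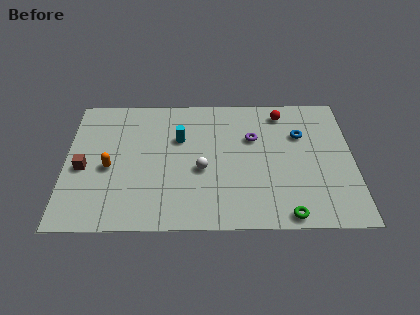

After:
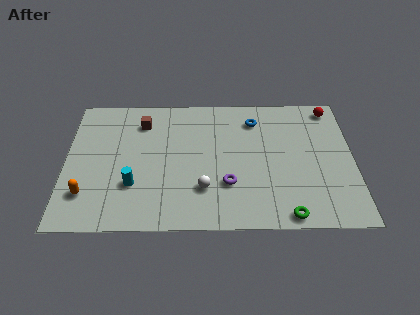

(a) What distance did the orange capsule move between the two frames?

2.1

From (2.2, 4.1) to (1.1, 2.3), the orange capsule covered √(1.1² + 1.8²) ≈ 2.1 units.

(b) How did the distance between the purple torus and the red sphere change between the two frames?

+5.2

Before: roughly 2.3 units apart; after: 7.5. That's 5.2 units further apart.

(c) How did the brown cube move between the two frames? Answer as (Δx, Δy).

(2.9, 3.2)

From the two frames, the brown cube sits at roughly (0.9, 4.1) before and (3.8, 7.3) after.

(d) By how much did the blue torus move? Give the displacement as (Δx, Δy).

(-2.3, 1.1)

The blue torus started near (11.8, 6.3) and ended near (9.5, 7.4).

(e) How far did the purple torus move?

3.5

The purple torus was near (9.4, 6.1) before and (8.1, 2.9) after, so it travelled √(1.3² + 3.2²) ≈ 3.5 units.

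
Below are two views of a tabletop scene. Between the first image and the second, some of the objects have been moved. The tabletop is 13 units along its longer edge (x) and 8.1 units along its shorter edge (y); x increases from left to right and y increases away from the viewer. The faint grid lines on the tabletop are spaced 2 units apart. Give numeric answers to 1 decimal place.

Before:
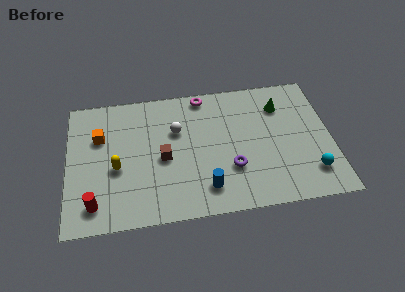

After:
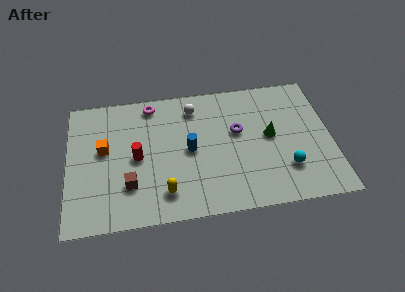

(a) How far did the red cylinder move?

3.3

The red cylinder moved from about (1.3, 1.4) to (3.4, 3.9), a distance of √(2.1² + 2.5²) ≈ 3.3.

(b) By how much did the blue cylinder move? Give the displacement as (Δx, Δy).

(-0.7, 2.4)

The blue cylinder started near (6.7, 1.6) and ended near (6.0, 4.0).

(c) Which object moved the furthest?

the red cylinder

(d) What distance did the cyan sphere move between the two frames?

1.3

From (11.9, 1.8) to (10.7, 2.2), the cyan sphere covered √(1.2² + 0.4²) ≈ 1.3 units.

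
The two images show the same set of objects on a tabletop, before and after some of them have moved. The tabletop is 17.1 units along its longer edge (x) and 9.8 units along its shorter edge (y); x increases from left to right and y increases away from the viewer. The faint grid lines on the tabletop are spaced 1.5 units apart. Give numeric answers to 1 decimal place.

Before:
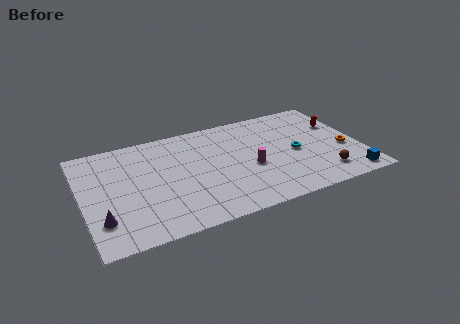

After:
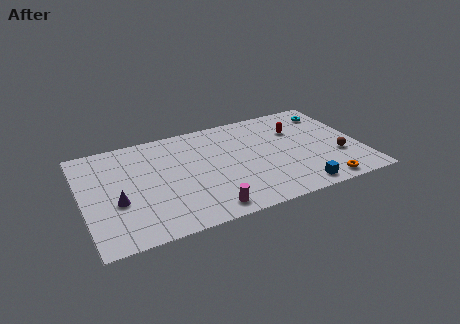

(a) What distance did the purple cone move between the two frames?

1.6

From (1.0, 2.5) to (2.0, 3.8), the purple cone covered √(1.0² + 1.3²) ≈ 1.6 units.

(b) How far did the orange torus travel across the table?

3.4

The orange torus was near (16.1, 3.9) before and (14.3, 1.0) after, so it travelled √(1.8² + 2.9²) ≈ 3.4 units.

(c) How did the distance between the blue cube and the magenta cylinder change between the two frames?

-0.9

The distance was about 6.5 in the first image and 5.6 in the second, so they moved 0.9 units closer together.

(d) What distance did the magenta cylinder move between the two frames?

4.2

From (10.2, 4.1) to (7.2, 1.2), the magenta cylinder covered √(3.0² + 2.9²) ≈ 4.2 units.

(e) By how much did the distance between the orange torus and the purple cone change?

-2.6

Before: roughly 15.2 units apart; after: 12.6. That's 2.6 units closer together.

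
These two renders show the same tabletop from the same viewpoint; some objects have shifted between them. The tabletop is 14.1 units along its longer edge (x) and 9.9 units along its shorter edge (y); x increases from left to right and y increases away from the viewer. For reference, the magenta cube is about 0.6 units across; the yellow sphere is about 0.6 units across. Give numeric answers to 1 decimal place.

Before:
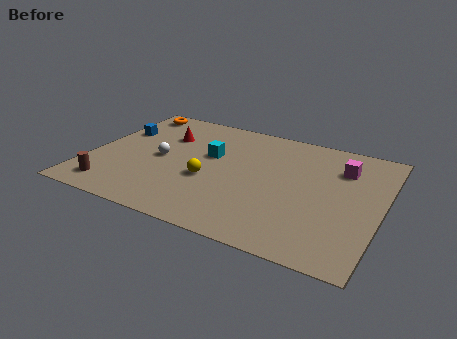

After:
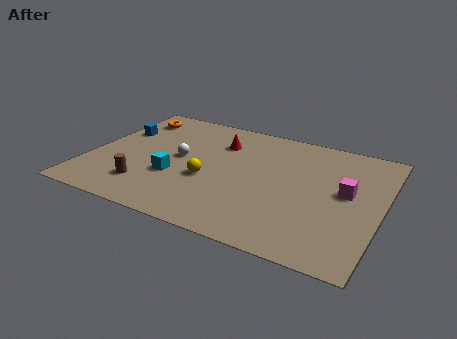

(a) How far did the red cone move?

2.7

From (3.3, 6.9) to (6.0, 7.3), the red cone covered √(2.7² + 0.4²) ≈ 2.7 units.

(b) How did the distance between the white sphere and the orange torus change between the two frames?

-0.3

Before: roughly 4.4 units apart; after: 4.1. That's 0.3 units closer together.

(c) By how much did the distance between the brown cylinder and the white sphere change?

-0.6

The distance was about 3.8 in the first image and 3.2 in the second, so they moved 0.6 units closer together.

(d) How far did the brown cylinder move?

1.7

From (1.5, 1.5) to (3.1, 2.2), the brown cylinder covered √(1.6² + 0.7²) ≈ 1.7 units.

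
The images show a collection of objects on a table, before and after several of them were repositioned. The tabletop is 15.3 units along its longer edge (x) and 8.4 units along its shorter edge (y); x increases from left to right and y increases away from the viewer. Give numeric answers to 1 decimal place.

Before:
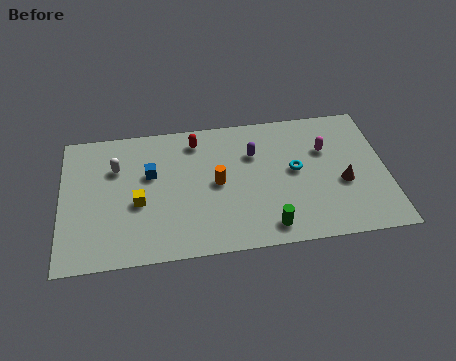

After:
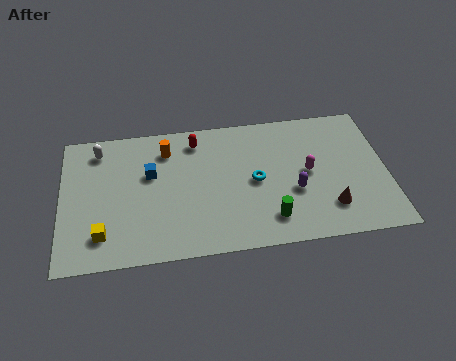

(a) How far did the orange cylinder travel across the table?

3.3

The orange cylinder moved from about (7.3, 4.2) to (5.0, 6.6), a distance of √(2.3² + 2.4²) ≈ 3.3.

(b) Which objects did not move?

the red capsule and the blue cube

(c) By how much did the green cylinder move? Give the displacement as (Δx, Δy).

(0.1, 0.5)

The green cylinder started near (9.6, 1.2) and ended near (9.7, 1.7).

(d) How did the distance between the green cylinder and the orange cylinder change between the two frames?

+3.0

The distance was about 3.8 in the first image and 6.8 in the second, so they moved 3.0 units further apart.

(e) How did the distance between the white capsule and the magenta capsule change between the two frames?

+0.3

Before: roughly 9.9 units apart; after: 10.2. That's 0.3 units further apart.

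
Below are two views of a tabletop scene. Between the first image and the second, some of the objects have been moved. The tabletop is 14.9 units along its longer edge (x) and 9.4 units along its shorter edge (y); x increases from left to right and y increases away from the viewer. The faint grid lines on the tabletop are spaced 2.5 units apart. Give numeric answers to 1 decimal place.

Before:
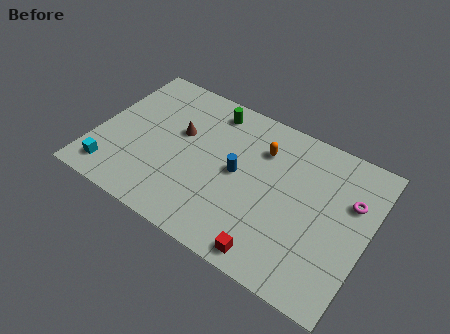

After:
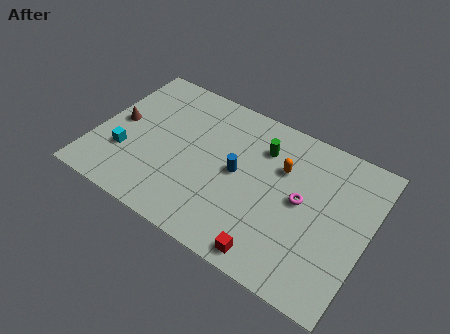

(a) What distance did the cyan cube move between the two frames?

1.6

The cyan cube moved from about (1.3, 1.5) to (1.8, 3.0), a distance of √(0.5² + 1.5²) ≈ 1.6.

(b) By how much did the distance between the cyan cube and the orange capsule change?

-0.4

The distance was about 9.2 in the first image and 8.8 in the second, so they moved 0.4 units closer together.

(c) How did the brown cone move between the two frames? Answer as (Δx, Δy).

(-3.3, -0.9)

From the two frames, the brown cone sits at roughly (4.4, 5.7) before and (1.1, 4.8) after.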